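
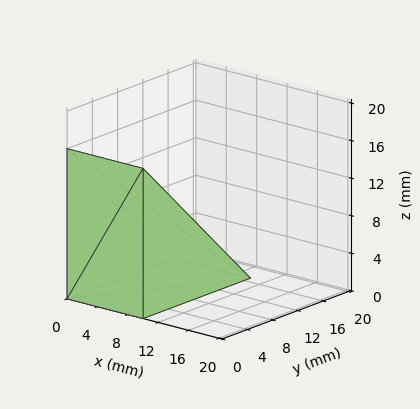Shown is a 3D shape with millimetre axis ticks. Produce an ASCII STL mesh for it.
Reading the render: the shape is a wedge (ramp): 10 × 17 mm base, rising to 16 mm along the y=0 edge and sloping linearly to z=0 at y=17 (dimensions read to the nearest mm from the axis ticks). For the STL, each face is triangulated and given an outward normal.

solid part
  facet normal 0.0000 0.0000 -1.0000
    outer loop
      vertex 10.0 17.0 0.0
      vertex 10.0 0.0 0.0
      vertex 0.0 0.0 0.0
    endloop
  endfacet
  facet normal 0.0000 0.0000 -1.0000
    outer loop
      vertex 0.0 17.0 0.0
      vertex 10.0 17.0 0.0
      vertex 0.0 0.0 0.0
    endloop
  endfacet
  facet normal 0.0000 -1.0000 0.0000
    outer loop
      vertex 0.0 0.0 0.0
      vertex 10.0 0.0 0.0
      vertex 10.0 0.0 16.0
    endloop
  endfacet
  facet normal 0.0000 -1.0000 0.0000
    outer loop
      vertex 0.0 0.0 0.0
      vertex 10.0 0.0 16.0
      vertex 0.0 0.0 16.0
    endloop
  endfacet
  facet normal 0.0000 0.6854 0.7282
    outer loop
      vertex 0.0 0.0 16.0
      vertex 10.0 0.0 16.0
      vertex 10.0 17.0 0.0
    endloop
  endfacet
  facet normal 0.0000 0.6854 0.7282
    outer loop
      vertex 0.0 0.0 16.0
      vertex 10.0 17.0 0.0
      vertex 0.0 17.0 0.0
    endloop
  endfacet
  facet normal -1.0000 0.0000 0.0000
    outer loop
      vertex 0.0 0.0 16.0
      vertex 0.0 17.0 0.0
      vertex 0.0 0.0 0.0
    endloop
  endfacet
  facet normal 1.0000 0.0000 0.0000
    outer loop
      vertex 10.0 0.0 0.0
      vertex 10.0 17.0 0.0
      vertex 10.0 0.0 16.0
    endloop
  endfacet
endsolid part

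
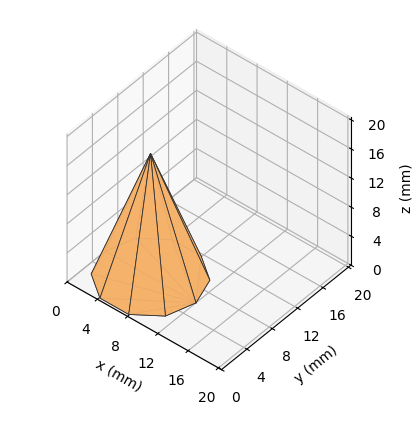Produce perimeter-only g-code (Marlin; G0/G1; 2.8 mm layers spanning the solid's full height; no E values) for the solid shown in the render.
Reading the render: the shape is a regular 10-sided pyramid, base circumscribed radius ≈ 6 mm, apex at z ≈ 17 mm (dimensions read to the nearest mm from the axis ticks). For the g-code, the solid's height is divided into equal slices at the stated Δz and each level perimeter traced with G1 moves after a G0 lift.

; perimeter-only toolpath
G21 ; units = mm
G90 ; absolute positioning
G28 ; home
; layer 1
G0 Z2.8
G0 X11.0 Y6.0
G1 X10.1 Y8.9
G1 X7.6 Y10.7
G1 X4.4 Y10.7
G1 X1.9 Y8.9
G1 X1.0 Y6.0
G1 X1.9 Y3.1
G1 X4.4 Y1.3
G1 X7.6 Y1.3
G1 X10.1 Y3.1
G1 X11.0 Y6.0
; layer 2
G0 Z5.7
G0 X10.0 Y6.0
G1 X9.3 Y8.3
G1 X7.3 Y9.8
G1 X4.7 Y9.8
G1 X2.7 Y8.3
G1 X2.0 Y6.0
G1 X2.7 Y3.7
G1 X4.7 Y2.2
G1 X7.3 Y2.2
G1 X9.3 Y3.7
G1 X10.0 Y6.0
; layer 3
G0 Z8.5
G0 X9.0 Y6.0
G1 X8.4 Y7.8
G1 X7.0 Y8.8
G1 X5.0 Y8.8
G1 X3.5 Y7.8
G1 X3.0 Y6.0
G1 X3.5 Y4.2
G1 X5.0 Y3.1
G1 X7.0 Y3.1
G1 X8.4 Y4.2
G1 X9.0 Y6.0
; layer 4
G0 Z11.3
G0 X8.0 Y6.0
G1 X7.6 Y7.2
G1 X6.6 Y7.9
G1 X5.4 Y7.9
G1 X4.4 Y7.2
G1 X4.0 Y6.0
G1 X4.4 Y4.8
G1 X5.4 Y4.1
G1 X6.6 Y4.1
G1 X7.6 Y4.8
G1 X8.0 Y6.0
; layer 5
G0 Z14.2
G0 X7.0 Y6.0
G1 X6.8 Y6.6
G1 X6.3 Y6.9
G1 X5.7 Y6.9
G1 X5.2 Y6.6
G1 X5.0 Y6.0
G1 X5.2 Y5.4
G1 X5.7 Y5.0
G1 X6.3 Y5.0
G1 X6.8 Y5.4
G1 X7.0 Y6.0
M2 ; end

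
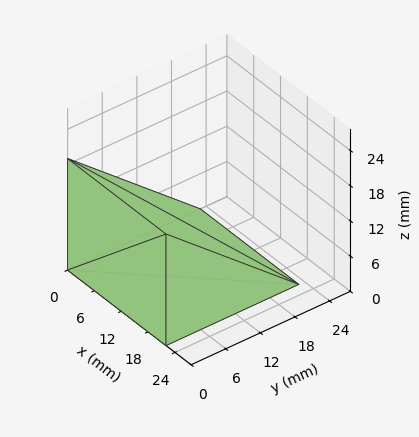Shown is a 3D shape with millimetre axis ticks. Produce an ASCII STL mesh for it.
Reading the render: the shape is a wedge (ramp): 22 × 23 mm base, rising to 19 mm along the y=0 edge and sloping linearly to z=0 at y=23 (dimensions read to the nearest mm from the axis ticks). For the STL, each face is triangulated and given an outward normal.

solid part
  facet normal 0.0000 0.0000 -1.0000
    outer loop
      vertex 22.000 23.000 0.000
      vertex 22.000 0.000 0.000
      vertex 0.000 0.000 0.000
    endloop
  endfacet
  facet normal 0.0000 0.0000 -1.0000
    outer loop
      vertex 0.000 23.000 0.000
      vertex 22.000 23.000 0.000
      vertex 0.000 0.000 0.000
    endloop
  endfacet
  facet normal 0.0000 -1.0000 0.0000
    outer loop
      vertex 0.000 0.000 0.000
      vertex 22.000 0.000 0.000
      vertex 22.000 0.000 19.000
    endloop
  endfacet
  facet normal 0.0000 -1.0000 0.0000
    outer loop
      vertex 0.000 0.000 0.000
      vertex 22.000 0.000 19.000
      vertex 0.000 0.000 19.000
    endloop
  endfacet
  facet normal 0.0000 0.6369 0.7710
    outer loop
      vertex 0.000 0.000 19.000
      vertex 22.000 0.000 19.000
      vertex 22.000 23.000 0.000
    endloop
  endfacet
  facet normal 0.0000 0.6369 0.7710
    outer loop
      vertex 0.000 0.000 19.000
      vertex 22.000 23.000 0.000
      vertex 0.000 23.000 0.000
    endloop
  endfacet
  facet normal -1.0000 0.0000 0.0000
    outer loop
      vertex 0.000 0.000 19.000
      vertex 0.000 23.000 0.000
      vertex 0.000 0.000 0.000
    endloop
  endfacet
  facet normal 1.0000 0.0000 0.0000
    outer loop
      vertex 22.000 0.000 0.000
      vertex 22.000 23.000 0.000
      vertex 22.000 0.000 19.000
    endloop
  endfacet
endsolid part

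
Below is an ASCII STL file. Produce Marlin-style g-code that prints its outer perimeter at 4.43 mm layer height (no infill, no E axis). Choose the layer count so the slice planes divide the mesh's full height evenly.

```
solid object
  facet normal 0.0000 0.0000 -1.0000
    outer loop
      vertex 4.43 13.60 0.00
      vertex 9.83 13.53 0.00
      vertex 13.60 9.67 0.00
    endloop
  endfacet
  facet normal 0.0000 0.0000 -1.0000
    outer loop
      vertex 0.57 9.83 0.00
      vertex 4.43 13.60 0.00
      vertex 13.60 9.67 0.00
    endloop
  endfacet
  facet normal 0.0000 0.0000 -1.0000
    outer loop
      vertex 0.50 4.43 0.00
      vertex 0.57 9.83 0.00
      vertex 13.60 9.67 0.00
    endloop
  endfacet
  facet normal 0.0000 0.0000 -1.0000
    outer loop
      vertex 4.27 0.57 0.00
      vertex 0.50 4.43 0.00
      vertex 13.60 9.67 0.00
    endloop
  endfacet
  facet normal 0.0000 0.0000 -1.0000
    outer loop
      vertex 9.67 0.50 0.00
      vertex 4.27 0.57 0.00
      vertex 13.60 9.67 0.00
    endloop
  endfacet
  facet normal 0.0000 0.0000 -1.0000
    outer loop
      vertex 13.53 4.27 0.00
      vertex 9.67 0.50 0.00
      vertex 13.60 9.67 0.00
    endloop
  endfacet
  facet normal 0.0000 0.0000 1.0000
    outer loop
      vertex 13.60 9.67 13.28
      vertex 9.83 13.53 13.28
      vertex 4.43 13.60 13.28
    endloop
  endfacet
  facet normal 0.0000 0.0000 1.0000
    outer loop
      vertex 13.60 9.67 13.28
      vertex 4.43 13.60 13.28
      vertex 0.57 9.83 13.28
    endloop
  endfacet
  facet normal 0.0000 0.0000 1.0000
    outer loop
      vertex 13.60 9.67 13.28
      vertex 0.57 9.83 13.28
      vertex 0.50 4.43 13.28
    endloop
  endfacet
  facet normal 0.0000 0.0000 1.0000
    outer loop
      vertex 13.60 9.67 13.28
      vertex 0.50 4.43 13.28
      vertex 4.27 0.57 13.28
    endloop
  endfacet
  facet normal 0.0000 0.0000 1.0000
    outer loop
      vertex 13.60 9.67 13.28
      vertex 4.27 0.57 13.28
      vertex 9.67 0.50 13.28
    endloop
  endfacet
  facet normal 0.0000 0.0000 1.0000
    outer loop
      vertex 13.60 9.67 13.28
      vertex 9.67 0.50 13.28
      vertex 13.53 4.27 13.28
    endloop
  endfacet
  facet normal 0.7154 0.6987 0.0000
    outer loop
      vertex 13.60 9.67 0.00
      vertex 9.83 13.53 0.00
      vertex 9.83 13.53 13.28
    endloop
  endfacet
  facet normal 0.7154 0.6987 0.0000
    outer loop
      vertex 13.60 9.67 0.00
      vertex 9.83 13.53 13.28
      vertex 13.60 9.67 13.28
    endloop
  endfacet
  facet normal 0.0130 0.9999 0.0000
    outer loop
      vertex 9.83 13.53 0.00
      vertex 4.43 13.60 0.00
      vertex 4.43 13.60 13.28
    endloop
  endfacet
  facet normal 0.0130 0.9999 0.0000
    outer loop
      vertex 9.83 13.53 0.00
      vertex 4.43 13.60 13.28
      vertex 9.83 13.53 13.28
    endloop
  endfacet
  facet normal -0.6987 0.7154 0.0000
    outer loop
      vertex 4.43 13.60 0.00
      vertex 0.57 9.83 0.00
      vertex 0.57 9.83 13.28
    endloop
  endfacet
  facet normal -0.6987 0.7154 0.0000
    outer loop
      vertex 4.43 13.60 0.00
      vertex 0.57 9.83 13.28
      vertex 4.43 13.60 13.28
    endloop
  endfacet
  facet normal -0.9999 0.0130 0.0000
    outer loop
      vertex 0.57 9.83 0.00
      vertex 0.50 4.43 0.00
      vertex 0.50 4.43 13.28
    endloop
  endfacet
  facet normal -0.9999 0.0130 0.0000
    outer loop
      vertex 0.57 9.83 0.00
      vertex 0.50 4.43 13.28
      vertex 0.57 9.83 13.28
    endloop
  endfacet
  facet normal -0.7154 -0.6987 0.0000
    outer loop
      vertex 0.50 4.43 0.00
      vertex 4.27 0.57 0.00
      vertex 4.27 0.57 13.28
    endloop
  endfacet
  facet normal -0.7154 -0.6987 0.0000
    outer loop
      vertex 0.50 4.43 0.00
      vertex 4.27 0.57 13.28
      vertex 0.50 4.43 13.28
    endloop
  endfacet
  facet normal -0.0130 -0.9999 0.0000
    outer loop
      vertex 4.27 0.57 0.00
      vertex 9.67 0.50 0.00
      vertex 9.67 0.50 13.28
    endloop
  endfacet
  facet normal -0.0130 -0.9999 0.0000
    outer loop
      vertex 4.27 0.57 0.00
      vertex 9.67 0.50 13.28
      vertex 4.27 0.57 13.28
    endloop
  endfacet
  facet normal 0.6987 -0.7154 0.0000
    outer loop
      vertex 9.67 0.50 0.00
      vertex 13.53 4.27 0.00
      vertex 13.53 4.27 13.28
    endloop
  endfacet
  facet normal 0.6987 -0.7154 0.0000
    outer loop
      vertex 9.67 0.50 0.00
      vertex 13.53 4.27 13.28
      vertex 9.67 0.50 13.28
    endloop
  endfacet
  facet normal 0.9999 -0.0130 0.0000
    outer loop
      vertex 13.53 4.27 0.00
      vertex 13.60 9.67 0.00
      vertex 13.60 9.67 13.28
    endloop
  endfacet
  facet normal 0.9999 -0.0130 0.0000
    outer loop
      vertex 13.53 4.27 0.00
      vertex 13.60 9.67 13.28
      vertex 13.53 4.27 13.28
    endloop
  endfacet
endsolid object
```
; perimeter-only toolpath
G21 ; units = mm
G90 ; absolute positioning
G28 ; home
; layer 1
G0 Z4.43
G0 X13.60 Y9.67
G1 X9.83 Y13.53
G1 X4.43 Y13.60
G1 X0.57 Y9.83
G1 X0.50 Y4.43
G1 X4.27 Y0.57
G1 X9.67 Y0.50
G1 X13.53 Y4.27
G1 X13.60 Y9.67
; layer 2
G0 Z8.85
G0 X13.60 Y9.67
G1 X9.83 Y13.53
G1 X4.43 Y13.60
G1 X0.57 Y9.83
G1 X0.50 Y4.43
G1 X4.27 Y0.57
G1 X9.67 Y0.50
G1 X13.53 Y4.27
G1 X13.60 Y9.67
; layer 3
G0 Z13.28
G0 X13.60 Y9.67
G1 X9.83 Y13.53
G1 X4.43 Y13.60
G1 X0.57 Y9.83
G1 X0.50 Y4.43
G1 X4.27 Y0.57
G1 X9.67 Y0.50
G1 X13.53 Y4.27
G1 X13.60 Y9.67
M2 ; end

The solid is a regular 8-sided prism (a cylinder approximated with 8 flat sides), circumscribed radius ≈ 7.05 mm, height ≈ 13.3 mm. Slicing at Δz = 4.43 mm — 3 equal slices spanning the solid's height, so layer i sits at z = i·h/3 — gives 3 non-empty perimeters. Each is a 8-segment closed polygon; G0 lifts to the layer z and rapids to the start vertex, then G1 traces the edges.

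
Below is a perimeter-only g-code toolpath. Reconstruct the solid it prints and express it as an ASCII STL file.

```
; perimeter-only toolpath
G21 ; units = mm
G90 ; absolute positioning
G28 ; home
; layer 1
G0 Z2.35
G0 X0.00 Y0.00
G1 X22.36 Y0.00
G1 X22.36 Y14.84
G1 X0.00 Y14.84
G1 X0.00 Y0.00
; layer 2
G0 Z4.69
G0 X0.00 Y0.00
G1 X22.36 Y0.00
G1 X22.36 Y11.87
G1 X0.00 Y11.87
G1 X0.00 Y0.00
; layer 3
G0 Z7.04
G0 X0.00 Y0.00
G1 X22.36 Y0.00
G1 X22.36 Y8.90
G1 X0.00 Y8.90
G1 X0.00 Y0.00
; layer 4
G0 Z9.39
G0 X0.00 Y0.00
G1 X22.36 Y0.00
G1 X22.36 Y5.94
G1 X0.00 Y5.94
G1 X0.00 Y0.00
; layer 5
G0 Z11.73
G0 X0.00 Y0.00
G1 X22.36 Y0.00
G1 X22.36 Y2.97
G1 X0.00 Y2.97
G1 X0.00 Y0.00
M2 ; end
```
solid part
  facet normal 0.0000 0.0000 -1.0000
    outer loop
      vertex 22.36 17.81 0.00
      vertex 22.36 0.00 0.00
      vertex 0.00 0.00 0.00
    endloop
  endfacet
  facet normal 0.0000 0.0000 -1.0000
    outer loop
      vertex 0.00 17.81 0.00
      vertex 22.36 17.81 0.00
      vertex 0.00 0.00 0.00
    endloop
  endfacet
  facet normal 0.0000 -1.0000 0.0000
    outer loop
      vertex 0.00 0.00 0.00
      vertex 22.36 0.00 0.00
      vertex 22.36 0.00 14.08
    endloop
  endfacet
  facet normal 0.0000 -1.0000 0.0000
    outer loop
      vertex 0.00 0.00 0.00
      vertex 22.36 0.00 14.08
      vertex 0.00 0.00 14.08
    endloop
  endfacet
  facet normal 0.0000 0.6202 0.7845
    outer loop
      vertex 0.00 0.00 14.08
      vertex 22.36 0.00 14.08
      vertex 22.36 17.81 0.00
    endloop
  endfacet
  facet normal 0.0000 0.6202 0.7845
    outer loop
      vertex 0.00 0.00 14.08
      vertex 22.36 17.81 0.00
      vertex 0.00 17.81 0.00
    endloop
  endfacet
  facet normal -1.0000 0.0000 0.0000
    outer loop
      vertex 0.00 0.00 14.08
      vertex 0.00 17.81 0.00
      vertex 0.00 0.00 0.00
    endloop
  endfacet
  facet normal 1.0000 0.0000 0.0000
    outer loop
      vertex 22.36 0.00 0.00
      vertex 22.36 17.81 0.00
      vertex 22.36 0.00 14.08
    endloop
  endfacet
endsolid part

The G0 Z moves step by Δz≈2.35 mm. The G1 loops shrink linearly with z, so the solid tapers from its base footprint up to z≈14.1. Closing with a flat bottom cap and the tapered top and triangulating gives 8 facets — a wedge (ramp): 22.4 × 17.8 mm base, rising to 14.1 mm along the y=0 edge and sloping linearly to z=0 at y=17.8.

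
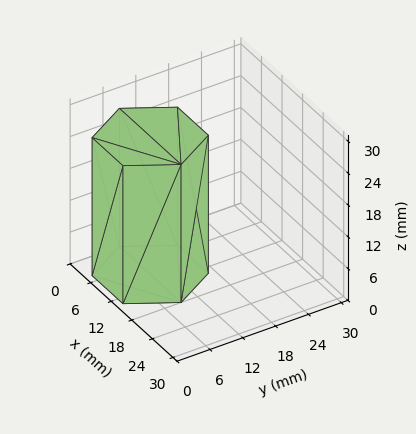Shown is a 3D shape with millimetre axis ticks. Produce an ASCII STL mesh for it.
Reading the render: the shape is a regular 6-sided prism (a cylinder approximated with 6 flat sides), circumscribed radius ≈ 9 mm, height ≈ 26 mm (dimensions read to the nearest mm from the axis ticks). For the STL, each face is triangulated and given an outward normal.

solid part
  facet normal 0.0000 0.0000 -1.0000
    outer loop
      vertex 4.500 16.794 0.000
      vertex 13.500 16.794 0.000
      vertex 18.000 9.000 0.000
    endloop
  endfacet
  facet normal 0.0000 0.0000 -1.0000
    outer loop
      vertex 0.000 9.000 0.000
      vertex 4.500 16.794 0.000
      vertex 18.000 9.000 0.000
    endloop
  endfacet
  facet normal 0.0000 0.0000 -1.0000
    outer loop
      vertex 4.500 1.206 0.000
      vertex 0.000 9.000 0.000
      vertex 18.000 9.000 0.000
    endloop
  endfacet
  facet normal 0.0000 0.0000 -1.0000
    outer loop
      vertex 13.500 1.206 0.000
      vertex 4.500 1.206 0.000
      vertex 18.000 9.000 0.000
    endloop
  endfacet
  facet normal 0.0000 0.0000 1.0000
    outer loop
      vertex 18.000 9.000 26.000
      vertex 13.500 16.794 26.000
      vertex 4.500 16.794 26.000
    endloop
  endfacet
  facet normal 0.0000 0.0000 1.0000
    outer loop
      vertex 18.000 9.000 26.000
      vertex 4.500 16.794 26.000
      vertex 0.000 9.000 26.000
    endloop
  endfacet
  facet normal 0.0000 0.0000 1.0000
    outer loop
      vertex 18.000 9.000 26.000
      vertex 0.000 9.000 26.000
      vertex 4.500 1.206 26.000
    endloop
  endfacet
  facet normal 0.0000 0.0000 1.0000
    outer loop
      vertex 18.000 9.000 26.000
      vertex 4.500 1.206 26.000
      vertex 13.500 1.206 26.000
    endloop
  endfacet
  facet normal 0.8660 0.5000 0.0000
    outer loop
      vertex 18.000 9.000 0.000
      vertex 13.500 16.794 0.000
      vertex 13.500 16.794 26.000
    endloop
  endfacet
  facet normal 0.8660 0.5000 0.0000
    outer loop
      vertex 18.000 9.000 0.000
      vertex 13.500 16.794 26.000
      vertex 18.000 9.000 26.000
    endloop
  endfacet
  facet normal 0.0000 1.0000 0.0000
    outer loop
      vertex 13.500 16.794 0.000
      vertex 4.500 16.794 0.000
      vertex 4.500 16.794 26.000
    endloop
  endfacet
  facet normal 0.0000 1.0000 0.0000
    outer loop
      vertex 13.500 16.794 0.000
      vertex 4.500 16.794 26.000
      vertex 13.500 16.794 26.000
    endloop
  endfacet
  facet normal -0.8660 0.5000 0.0000
    outer loop
      vertex 4.500 16.794 0.000
      vertex 0.000 9.000 0.000
      vertex 0.000 9.000 26.000
    endloop
  endfacet
  facet normal -0.8660 0.5000 0.0000
    outer loop
      vertex 4.500 16.794 0.000
      vertex 0.000 9.000 26.000
      vertex 4.500 16.794 26.000
    endloop
  endfacet
  facet normal -0.8660 -0.5000 0.0000
    outer loop
      vertex 0.000 9.000 0.000
      vertex 4.500 1.206 0.000
      vertex 4.500 1.206 26.000
    endloop
  endfacet
  facet normal -0.8660 -0.5000 0.0000
    outer loop
      vertex 0.000 9.000 0.000
      vertex 4.500 1.206 26.000
      vertex 0.000 9.000 26.000
    endloop
  endfacet
  facet normal 0.0000 -1.0000 0.0000
    outer loop
      vertex 4.500 1.206 0.000
      vertex 13.500 1.206 0.000
      vertex 13.500 1.206 26.000
    endloop
  endfacet
  facet normal 0.0000 -1.0000 0.0000
    outer loop
      vertex 4.500 1.206 0.000
      vertex 13.500 1.206 26.000
      vertex 4.500 1.206 26.000
    endloop
  endfacet
  facet normal 0.8660 -0.5000 0.0000
    outer loop
      vertex 13.500 1.206 0.000
      vertex 18.000 9.000 0.000
      vertex 18.000 9.000 26.000
    endloop
  endfacet
  facet normal 0.8660 -0.5000 0.0000
    outer loop
      vertex 13.500 1.206 0.000
      vertex 18.000 9.000 26.000
      vertex 13.500 1.206 26.000
    endloop
  endfacet
endsolid part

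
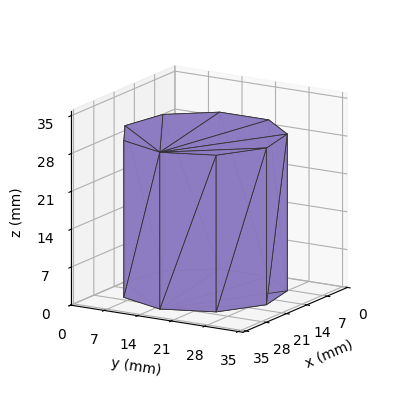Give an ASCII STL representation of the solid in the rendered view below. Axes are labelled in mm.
Reading the render: the shape is a regular 9-sided prism (a cylinder approximated with 9 flat sides), circumscribed radius ≈ 15 mm, height ≈ 29 mm (dimensions read to the nearest mm from the axis ticks). For the STL, each face is triangulated and given an outward normal.

solid part
  facet normal 0.0000 0.0000 -1.0000
    outer loop
      vertex 17.60 29.77 0.00
      vertex 26.49 24.64 0.00
      vertex 30.00 15.00 0.00
    endloop
  endfacet
  facet normal 0.0000 0.0000 -1.0000
    outer loop
      vertex 7.50 27.99 0.00
      vertex 17.60 29.77 0.00
      vertex 30.00 15.00 0.00
    endloop
  endfacet
  facet normal 0.0000 0.0000 -1.0000
    outer loop
      vertex 0.90 20.13 0.00
      vertex 7.50 27.99 0.00
      vertex 30.00 15.00 0.00
    endloop
  endfacet
  facet normal 0.0000 0.0000 -1.0000
    outer loop
      vertex 0.90 9.87 0.00
      vertex 0.90 20.13 0.00
      vertex 30.00 15.00 0.00
    endloop
  endfacet
  facet normal 0.0000 0.0000 -1.0000
    outer loop
      vertex 7.50 2.01 0.00
      vertex 0.90 9.87 0.00
      vertex 30.00 15.00 0.00
    endloop
  endfacet
  facet normal 0.0000 0.0000 -1.0000
    outer loop
      vertex 17.60 0.23 0.00
      vertex 7.50 2.01 0.00
      vertex 30.00 15.00 0.00
    endloop
  endfacet
  facet normal 0.0000 0.0000 -1.0000
    outer loop
      vertex 26.49 5.36 0.00
      vertex 17.60 0.23 0.00
      vertex 30.00 15.00 0.00
    endloop
  endfacet
  facet normal 0.0000 0.0000 1.0000
    outer loop
      vertex 30.00 15.00 29.00
      vertex 26.49 24.64 29.00
      vertex 17.60 29.77 29.00
    endloop
  endfacet
  facet normal 0.0000 0.0000 1.0000
    outer loop
      vertex 30.00 15.00 29.00
      vertex 17.60 29.77 29.00
      vertex 7.50 27.99 29.00
    endloop
  endfacet
  facet normal 0.0000 0.0000 1.0000
    outer loop
      vertex 30.00 15.00 29.00
      vertex 7.50 27.99 29.00
      vertex 0.90 20.13 29.00
    endloop
  endfacet
  facet normal 0.0000 0.0000 1.0000
    outer loop
      vertex 30.00 15.00 29.00
      vertex 0.90 20.13 29.00
      vertex 0.90 9.87 29.00
    endloop
  endfacet
  facet normal 0.0000 0.0000 1.0000
    outer loop
      vertex 30.00 15.00 29.00
      vertex 0.90 9.87 29.00
      vertex 7.50 2.01 29.00
    endloop
  endfacet
  facet normal 0.0000 0.0000 1.0000
    outer loop
      vertex 30.00 15.00 29.00
      vertex 7.50 2.01 29.00
      vertex 17.60 0.23 29.00
    endloop
  endfacet
  facet normal 0.0000 0.0000 1.0000
    outer loop
      vertex 30.00 15.00 29.00
      vertex 17.60 0.23 29.00
      vertex 26.49 5.36 29.00
    endloop
  endfacet
  facet normal 0.9397 0.3421 0.0000
    outer loop
      vertex 30.00 15.00 0.00
      vertex 26.49 24.64 0.00
      vertex 26.49 24.64 29.00
    endloop
  endfacet
  facet normal 0.9397 0.3421 0.0000
    outer loop
      vertex 30.00 15.00 0.00
      vertex 26.49 24.64 29.00
      vertex 30.00 15.00 29.00
    endloop
  endfacet
  facet normal 0.4998 0.8661 0.0000
    outer loop
      vertex 26.49 24.64 0.00
      vertex 17.60 29.77 0.00
      vertex 17.60 29.77 29.00
    endloop
  endfacet
  facet normal 0.4998 0.8661 0.0000
    outer loop
      vertex 26.49 24.64 0.00
      vertex 17.60 29.77 29.00
      vertex 26.49 24.64 29.00
    endloop
  endfacet
  facet normal -0.1736 0.9848 0.0000
    outer loop
      vertex 17.60 29.77 0.00
      vertex 7.50 27.99 0.00
      vertex 7.50 27.99 29.00
    endloop
  endfacet
  facet normal -0.1736 0.9848 0.0000
    outer loop
      vertex 17.60 29.77 0.00
      vertex 7.50 27.99 29.00
      vertex 17.60 29.77 29.00
    endloop
  endfacet
  facet normal -0.7658 0.6431 0.0000
    outer loop
      vertex 7.50 27.99 0.00
      vertex 0.90 20.13 0.00
      vertex 0.90 20.13 29.00
    endloop
  endfacet
  facet normal -0.7658 0.6431 0.0000
    outer loop
      vertex 7.50 27.99 0.00
      vertex 0.90 20.13 29.00
      vertex 7.50 27.99 29.00
    endloop
  endfacet
  facet normal -1.0000 0.0000 0.0000
    outer loop
      vertex 0.90 20.13 0.00
      vertex 0.90 9.87 0.00
      vertex 0.90 9.87 29.00
    endloop
  endfacet
  facet normal -1.0000 0.0000 0.0000
    outer loop
      vertex 0.90 20.13 0.00
      vertex 0.90 9.87 29.00
      vertex 0.90 20.13 29.00
    endloop
  endfacet
  facet normal -0.7658 -0.6431 0.0000
    outer loop
      vertex 0.90 9.87 0.00
      vertex 7.50 2.01 0.00
      vertex 7.50 2.01 29.00
    endloop
  endfacet
  facet normal -0.7658 -0.6431 0.0000
    outer loop
      vertex 0.90 9.87 0.00
      vertex 7.50 2.01 29.00
      vertex 0.90 9.87 29.00
    endloop
  endfacet
  facet normal -0.1736 -0.9848 0.0000
    outer loop
      vertex 7.50 2.01 0.00
      vertex 17.60 0.23 0.00
      vertex 17.60 0.23 29.00
    endloop
  endfacet
  facet normal -0.1736 -0.9848 0.0000
    outer loop
      vertex 7.50 2.01 0.00
      vertex 17.60 0.23 29.00
      vertex 7.50 2.01 29.00
    endloop
  endfacet
  facet normal 0.4998 -0.8661 0.0000
    outer loop
      vertex 17.60 0.23 0.00
      vertex 26.49 5.36 0.00
      vertex 26.49 5.36 29.00
    endloop
  endfacet
  facet normal 0.4998 -0.8661 0.0000
    outer loop
      vertex 17.60 0.23 0.00
      vertex 26.49 5.36 29.00
      vertex 17.60 0.23 29.00
    endloop
  endfacet
  facet normal 0.9397 -0.3421 0.0000
    outer loop
      vertex 26.49 5.36 0.00
      vertex 30.00 15.00 0.00
      vertex 30.00 15.00 29.00
    endloop
  endfacet
  facet normal 0.9397 -0.3421 0.0000
    outer loop
      vertex 26.49 5.36 0.00
      vertex 30.00 15.00 29.00
      vertex 26.49 5.36 29.00
    endloop
  endfacet
endsolid part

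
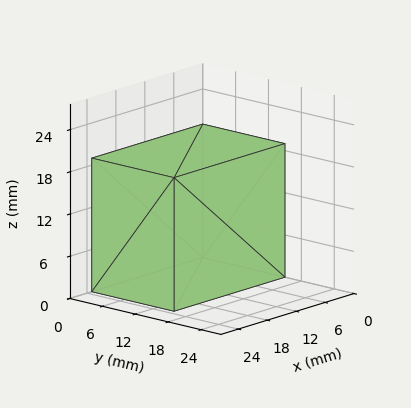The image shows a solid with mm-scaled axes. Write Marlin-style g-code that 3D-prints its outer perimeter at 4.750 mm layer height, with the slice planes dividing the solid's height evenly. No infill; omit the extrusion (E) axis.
Reading the render: the shape is a rectangular box, roughly 23 × 15 mm footprint and 19 mm tall (dimensions read to the nearest mm from the axis ticks). For the g-code, the solid's height is divided into equal slices at the stated Δz and each level perimeter traced with G1 moves after a G0 lift.

; perimeter-only toolpath
G21 ; units = mm
G90 ; absolute positioning
G28 ; home
; layer 1
G0 Z4.750
G0 X0.000 Y0.000
G1 X23.000 Y0.000
G1 X23.000 Y15.000
G1 X0.000 Y15.000
G1 X0.000 Y0.000
; layer 2
G0 Z9.500
G0 X0.000 Y0.000
G1 X23.000 Y0.000
G1 X23.000 Y15.000
G1 X0.000 Y15.000
G1 X0.000 Y0.000
; layer 3
G0 Z14.250
G0 X0.000 Y0.000
G1 X23.000 Y0.000
G1 X23.000 Y15.000
G1 X0.000 Y15.000
G1 X0.000 Y0.000
; layer 4
G0 Z19.000
G0 X0.000 Y0.000
G1 X23.000 Y0.000
G1 X23.000 Y15.000
G1 X0.000 Y15.000
G1 X0.000 Y0.000
M2 ; end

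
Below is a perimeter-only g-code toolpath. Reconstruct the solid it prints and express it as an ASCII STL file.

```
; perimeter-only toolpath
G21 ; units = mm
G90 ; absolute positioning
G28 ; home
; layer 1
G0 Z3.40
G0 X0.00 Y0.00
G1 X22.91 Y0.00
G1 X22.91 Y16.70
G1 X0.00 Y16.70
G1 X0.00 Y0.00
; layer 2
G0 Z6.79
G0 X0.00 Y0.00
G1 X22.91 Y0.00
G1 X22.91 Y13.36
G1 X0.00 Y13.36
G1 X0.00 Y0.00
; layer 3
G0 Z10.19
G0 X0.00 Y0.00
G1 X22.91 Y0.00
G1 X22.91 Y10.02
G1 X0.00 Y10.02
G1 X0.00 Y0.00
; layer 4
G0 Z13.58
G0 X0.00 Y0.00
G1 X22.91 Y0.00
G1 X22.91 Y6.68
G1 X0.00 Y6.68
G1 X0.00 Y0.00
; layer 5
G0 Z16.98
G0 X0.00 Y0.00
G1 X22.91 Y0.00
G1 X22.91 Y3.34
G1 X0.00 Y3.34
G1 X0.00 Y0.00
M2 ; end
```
solid part
  facet normal 0.0000 0.0000 -1.0000
    outer loop
      vertex 22.91 20.04 0.00
      vertex 22.91 0.00 0.00
      vertex 0.00 0.00 0.00
    endloop
  endfacet
  facet normal 0.0000 0.0000 -1.0000
    outer loop
      vertex 0.00 20.04 0.00
      vertex 22.91 20.04 0.00
      vertex 0.00 0.00 0.00
    endloop
  endfacet
  facet normal 0.0000 -1.0000 0.0000
    outer loop
      vertex 0.00 0.00 0.00
      vertex 22.91 0.00 0.00
      vertex 22.91 0.00 20.37
    endloop
  endfacet
  facet normal 0.0000 -1.0000 0.0000
    outer loop
      vertex 0.00 0.00 0.00
      vertex 22.91 0.00 20.37
      vertex 0.00 0.00 20.37
    endloop
  endfacet
  facet normal 0.0000 0.7129 0.7013
    outer loop
      vertex 0.00 0.00 20.37
      vertex 22.91 0.00 20.37
      vertex 22.91 20.04 0.00
    endloop
  endfacet
  facet normal 0.0000 0.7129 0.7013
    outer loop
      vertex 0.00 0.00 20.37
      vertex 22.91 20.04 0.00
      vertex 0.00 20.04 0.00
    endloop
  endfacet
  facet normal -1.0000 0.0000 0.0000
    outer loop
      vertex 0.00 0.00 20.37
      vertex 0.00 20.04 0.00
      vertex 0.00 0.00 0.00
    endloop
  endfacet
  facet normal 1.0000 0.0000 0.0000
    outer loop
      vertex 22.91 0.00 0.00
      vertex 22.91 20.04 0.00
      vertex 22.91 0.00 20.37
    endloop
  endfacet
endsolid part

The G0 Z moves step by Δz≈3.40 mm. The G1 loops shrink linearly with z, so the solid tapers from its base footprint up to z≈20.4. Closing with a flat bottom cap and the tapered top and triangulating gives 8 facets — a wedge (ramp): 22.9 × 20 mm base, rising to 20.4 mm along the y=0 edge and sloping linearly to z=0 at y=20.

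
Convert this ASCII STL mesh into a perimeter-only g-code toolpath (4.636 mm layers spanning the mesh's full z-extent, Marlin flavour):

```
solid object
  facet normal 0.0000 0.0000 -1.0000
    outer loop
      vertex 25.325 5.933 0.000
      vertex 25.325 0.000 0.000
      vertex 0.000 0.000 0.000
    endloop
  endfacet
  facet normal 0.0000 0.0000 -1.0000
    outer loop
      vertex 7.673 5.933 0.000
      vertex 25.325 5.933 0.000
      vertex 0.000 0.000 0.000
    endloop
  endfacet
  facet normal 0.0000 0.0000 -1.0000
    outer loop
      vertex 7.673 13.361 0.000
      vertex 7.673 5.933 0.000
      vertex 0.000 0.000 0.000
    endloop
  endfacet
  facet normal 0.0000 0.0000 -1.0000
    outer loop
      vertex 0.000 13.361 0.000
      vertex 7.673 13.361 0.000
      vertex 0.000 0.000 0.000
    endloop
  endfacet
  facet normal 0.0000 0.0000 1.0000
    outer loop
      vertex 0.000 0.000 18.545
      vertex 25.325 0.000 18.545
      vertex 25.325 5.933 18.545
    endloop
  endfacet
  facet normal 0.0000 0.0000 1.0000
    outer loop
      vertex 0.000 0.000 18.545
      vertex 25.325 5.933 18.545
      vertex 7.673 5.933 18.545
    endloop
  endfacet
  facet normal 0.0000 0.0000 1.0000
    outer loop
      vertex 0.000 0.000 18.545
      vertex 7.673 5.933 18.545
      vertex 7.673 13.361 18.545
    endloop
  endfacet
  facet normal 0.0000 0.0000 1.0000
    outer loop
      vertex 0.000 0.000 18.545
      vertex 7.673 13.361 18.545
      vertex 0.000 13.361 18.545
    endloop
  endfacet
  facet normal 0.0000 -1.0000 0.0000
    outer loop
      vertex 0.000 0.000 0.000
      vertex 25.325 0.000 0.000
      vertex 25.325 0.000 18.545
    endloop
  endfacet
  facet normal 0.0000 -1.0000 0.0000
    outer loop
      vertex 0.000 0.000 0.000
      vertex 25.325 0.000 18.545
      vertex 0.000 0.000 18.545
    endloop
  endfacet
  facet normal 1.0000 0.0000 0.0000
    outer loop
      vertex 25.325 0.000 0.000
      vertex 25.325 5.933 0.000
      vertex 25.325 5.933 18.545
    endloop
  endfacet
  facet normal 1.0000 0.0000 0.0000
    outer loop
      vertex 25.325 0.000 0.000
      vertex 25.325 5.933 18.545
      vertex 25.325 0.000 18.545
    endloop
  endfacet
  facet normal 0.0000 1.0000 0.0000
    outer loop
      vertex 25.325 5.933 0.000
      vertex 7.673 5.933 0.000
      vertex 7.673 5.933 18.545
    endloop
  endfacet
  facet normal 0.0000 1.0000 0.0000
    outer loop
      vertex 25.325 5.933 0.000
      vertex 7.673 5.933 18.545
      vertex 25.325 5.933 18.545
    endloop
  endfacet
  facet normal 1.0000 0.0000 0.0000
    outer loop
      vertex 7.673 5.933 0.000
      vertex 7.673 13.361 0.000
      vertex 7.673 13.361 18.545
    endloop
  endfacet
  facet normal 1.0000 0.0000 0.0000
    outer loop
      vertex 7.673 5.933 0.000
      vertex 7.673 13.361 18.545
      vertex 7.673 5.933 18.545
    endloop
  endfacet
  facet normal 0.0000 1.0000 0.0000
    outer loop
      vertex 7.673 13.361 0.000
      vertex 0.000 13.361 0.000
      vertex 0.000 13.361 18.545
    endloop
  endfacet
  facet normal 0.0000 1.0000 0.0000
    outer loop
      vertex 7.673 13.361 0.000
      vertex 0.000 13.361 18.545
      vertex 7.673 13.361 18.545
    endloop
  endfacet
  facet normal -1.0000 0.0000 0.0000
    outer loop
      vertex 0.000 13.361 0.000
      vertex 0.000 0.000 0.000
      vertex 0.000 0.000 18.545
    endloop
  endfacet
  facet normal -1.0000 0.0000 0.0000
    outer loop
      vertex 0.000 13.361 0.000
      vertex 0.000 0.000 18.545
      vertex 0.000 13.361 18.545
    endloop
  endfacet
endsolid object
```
; perimeter-only toolpath
G21 ; units = mm
G90 ; absolute positioning
G28 ; home
; layer 1
G0 Z4.636
G0 X0.000 Y0.000
G1 X25.325 Y0.000
G1 X25.325 Y5.933
G1 X7.673 Y5.933
G1 X7.673 Y13.361
G1 X0.000 Y13.361
G1 X0.000 Y0.000
; layer 2
G0 Z9.273
G0 X0.000 Y0.000
G1 X25.325 Y0.000
G1 X25.325 Y5.933
G1 X7.673 Y5.933
G1 X7.673 Y13.361
G1 X0.000 Y13.361
G1 X0.000 Y0.000
; layer 3
G0 Z13.909
G0 X0.000 Y0.000
G1 X25.325 Y0.000
G1 X25.325 Y5.933
G1 X7.673 Y5.933
G1 X7.673 Y13.361
G1 X0.000 Y13.361
G1 X0.000 Y0.000
; layer 4
G0 Z18.545
G0 X0.000 Y0.000
G1 X25.325 Y0.000
G1 X25.325 Y5.933
G1 X7.673 Y5.933
G1 X7.673 Y13.361
G1 X0.000 Y13.361
G1 X0.000 Y0.000
M2 ; end

The solid is an L-shaped prism: outer 25.3 × 13.4 mm, arm thicknesses ≈ 5.93 mm (horizontal) and 7.67 mm (vertical), extruded 18.5 mm in z. Slicing at Δz = 4.636 mm — 4 equal slices spanning the solid's height, so layer i sits at z = i·h/4 — gives 4 non-empty perimeters. Each is a 6-segment closed polygon; G0 lifts to the layer z and rapids to the start vertex, then G1 traces the edges.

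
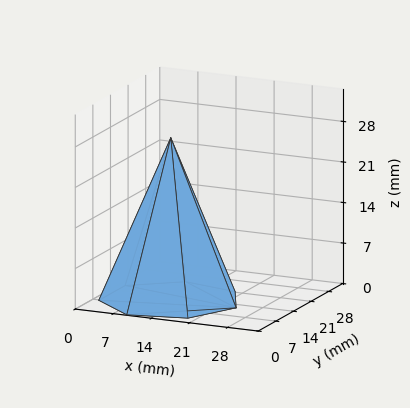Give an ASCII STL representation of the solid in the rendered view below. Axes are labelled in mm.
Reading the render: the shape is a regular 7-sided pyramid, base circumscribed radius ≈ 12 mm, apex at z ≈ 28 mm (dimensions read to the nearest mm from the axis ticks). For the STL, each face is triangulated and given an outward normal.

solid part
  facet normal 0.0000 0.0000 -1.0000
    outer loop
      vertex 9.33 23.70 0.00
      vertex 19.48 21.38 0.00
      vertex 24.00 12.00 0.00
    endloop
  endfacet
  facet normal 0.0000 0.0000 -1.0000
    outer loop
      vertex 1.19 17.21 0.00
      vertex 9.33 23.70 0.00
      vertex 24.00 12.00 0.00
    endloop
  endfacet
  facet normal 0.0000 0.0000 -1.0000
    outer loop
      vertex 1.19 6.79 0.00
      vertex 1.19 17.21 0.00
      vertex 24.00 12.00 0.00
    endloop
  endfacet
  facet normal 0.0000 0.0000 -1.0000
    outer loop
      vertex 9.33 0.30 0.00
      vertex 1.19 6.79 0.00
      vertex 24.00 12.00 0.00
    endloop
  endfacet
  facet normal 0.0000 0.0000 -1.0000
    outer loop
      vertex 19.48 2.62 0.00
      vertex 9.33 0.30 0.00
      vertex 24.00 12.00 0.00
    endloop
  endfacet
  facet normal 0.8404 0.4050 0.3602
    outer loop
      vertex 24.00 12.00 0.00
      vertex 19.48 21.38 0.00
      vertex 12.00 12.00 28.00
    endloop
  endfacet
  facet normal 0.2079 0.9094 0.3602
    outer loop
      vertex 19.48 21.38 0.00
      vertex 9.33 23.70 0.00
      vertex 12.00 12.00 28.00
    endloop
  endfacet
  facet normal -0.5815 0.7294 0.3602
    outer loop
      vertex 9.33 23.70 0.00
      vertex 1.19 17.21 0.00
      vertex 12.00 12.00 28.00
    endloop
  endfacet
  facet normal -0.9329 0.0000 0.3602
    outer loop
      vertex 1.19 17.21 0.00
      vertex 1.19 6.79 0.00
      vertex 12.00 12.00 28.00
    endloop
  endfacet
  facet normal -0.5815 -0.7294 0.3602
    outer loop
      vertex 1.19 6.79 0.00
      vertex 9.33 0.30 0.00
      vertex 12.00 12.00 28.00
    endloop
  endfacet
  facet normal 0.2079 -0.9094 0.3602
    outer loop
      vertex 9.33 0.30 0.00
      vertex 19.48 2.62 0.00
      vertex 12.00 12.00 28.00
    endloop
  endfacet
  facet normal 0.8404 -0.4050 0.3602
    outer loop
      vertex 19.48 2.62 0.00
      vertex 24.00 12.00 0.00
      vertex 12.00 12.00 28.00
    endloop
  endfacet
endsolid part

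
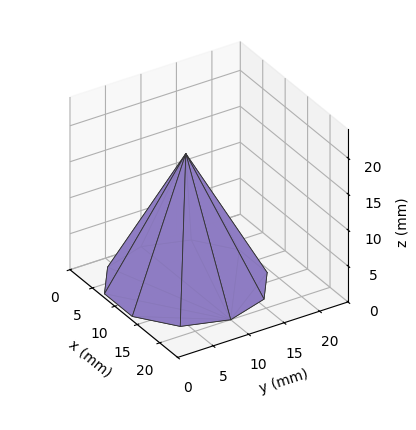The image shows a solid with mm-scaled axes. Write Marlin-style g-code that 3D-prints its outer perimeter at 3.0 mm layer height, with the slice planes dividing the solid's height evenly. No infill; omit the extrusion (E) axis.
Reading the render: the shape is a regular 10-sided pyramid, base circumscribed radius ≈ 10 mm, apex at z ≈ 18 mm (dimensions read to the nearest mm from the axis ticks). For the g-code, the solid's height is divided into equal slices at the stated Δz and each level perimeter traced with G1 moves after a G0 lift.

; perimeter-only toolpath
G21 ; units = mm
G90 ; absolute positioning
G28 ; home
; layer 1
G0 Z3.0
G0 X18.3 Y10.0
G1 X16.8 Y14.9
G1 X12.6 Y17.9
G1 X7.4 Y17.9
G1 X3.2 Y14.9
G1 X1.7 Y10.0
G1 X3.2 Y5.1
G1 X7.4 Y2.1
G1 X12.6 Y2.1
G1 X16.8 Y5.1
G1 X18.3 Y10.0
; layer 2
G0 Z6.0
G0 X16.7 Y10.0
G1 X15.4 Y13.9
G1 X12.1 Y16.3
G1 X7.9 Y16.3
G1 X4.6 Y13.9
G1 X3.3 Y10.0
G1 X4.6 Y6.1
G1 X7.9 Y3.7
G1 X12.1 Y3.7
G1 X15.4 Y6.1
G1 X16.7 Y10.0
; layer 3
G0 Z9.0
G0 X15.0 Y10.0
G1 X14.1 Y12.9
G1 X11.6 Y14.8
G1 X8.4 Y14.8
G1 X6.0 Y12.9
G1 X5.0 Y10.0
G1 X6.0 Y7.0
G1 X8.4 Y5.2
G1 X11.6 Y5.2
G1 X14.1 Y7.0
G1 X15.0 Y10.0
; layer 4
G0 Z12.0
G0 X13.3 Y10.0
G1 X12.7 Y12.0
G1 X11.0 Y13.2
G1 X9.0 Y13.2
G1 X7.3 Y12.0
G1 X6.7 Y10.0
G1 X7.3 Y8.0
G1 X9.0 Y6.8
G1 X11.0 Y6.8
G1 X12.7 Y8.0
G1 X13.3 Y10.0
; layer 5
G0 Z15.0
G0 X11.7 Y10.0
G1 X11.3 Y11.0
G1 X10.5 Y11.6
G1 X9.5 Y11.6
G1 X8.7 Y11.0
G1 X8.3 Y10.0
G1 X8.7 Y9.0
G1 X9.5 Y8.4
G1 X10.5 Y8.4
G1 X11.3 Y9.0
G1 X11.7 Y10.0
M2 ; end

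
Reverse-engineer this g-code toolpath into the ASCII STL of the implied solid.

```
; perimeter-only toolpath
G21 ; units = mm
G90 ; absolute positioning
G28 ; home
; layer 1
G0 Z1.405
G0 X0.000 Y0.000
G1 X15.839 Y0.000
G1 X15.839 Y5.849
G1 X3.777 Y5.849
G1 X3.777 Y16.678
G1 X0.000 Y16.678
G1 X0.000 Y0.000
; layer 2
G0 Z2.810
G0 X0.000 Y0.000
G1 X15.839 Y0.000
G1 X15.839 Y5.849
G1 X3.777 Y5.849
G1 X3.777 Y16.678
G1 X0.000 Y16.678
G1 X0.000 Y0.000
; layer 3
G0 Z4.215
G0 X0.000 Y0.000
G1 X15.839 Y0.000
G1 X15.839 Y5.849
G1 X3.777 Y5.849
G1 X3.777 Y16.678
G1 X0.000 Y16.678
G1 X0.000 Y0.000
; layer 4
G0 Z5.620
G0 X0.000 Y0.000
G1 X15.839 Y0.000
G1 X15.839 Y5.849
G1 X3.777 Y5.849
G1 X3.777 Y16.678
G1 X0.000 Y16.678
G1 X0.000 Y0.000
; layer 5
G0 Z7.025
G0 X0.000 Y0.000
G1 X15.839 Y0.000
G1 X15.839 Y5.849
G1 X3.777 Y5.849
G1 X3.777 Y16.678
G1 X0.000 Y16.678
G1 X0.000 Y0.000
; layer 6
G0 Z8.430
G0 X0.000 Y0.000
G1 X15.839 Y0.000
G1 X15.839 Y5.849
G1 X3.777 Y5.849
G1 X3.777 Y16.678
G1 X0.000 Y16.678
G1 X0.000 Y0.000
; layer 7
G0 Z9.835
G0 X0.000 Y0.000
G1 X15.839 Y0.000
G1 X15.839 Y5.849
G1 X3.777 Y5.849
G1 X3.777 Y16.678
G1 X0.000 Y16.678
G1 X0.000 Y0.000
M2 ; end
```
solid part
  facet normal 0.0000 0.0000 -1.0000
    outer loop
      vertex 15.839 5.849 0.000
      vertex 15.839 0.000 0.000
      vertex 0.000 0.000 0.000
    endloop
  endfacet
  facet normal 0.0000 0.0000 -1.0000
    outer loop
      vertex 3.777 5.849 0.000
      vertex 15.839 5.849 0.000
      vertex 0.000 0.000 0.000
    endloop
  endfacet
  facet normal 0.0000 0.0000 -1.0000
    outer loop
      vertex 3.777 16.678 0.000
      vertex 3.777 5.849 0.000
      vertex 0.000 0.000 0.000
    endloop
  endfacet
  facet normal 0.0000 0.0000 -1.0000
    outer loop
      vertex 0.000 16.678 0.000
      vertex 3.777 16.678 0.000
      vertex 0.000 0.000 0.000
    endloop
  endfacet
  facet normal 0.0000 0.0000 1.0000
    outer loop
      vertex 0.000 0.000 9.835
      vertex 15.839 0.000 9.835
      vertex 15.839 5.849 9.835
    endloop
  endfacet
  facet normal 0.0000 0.0000 1.0000
    outer loop
      vertex 0.000 0.000 9.835
      vertex 15.839 5.849 9.835
      vertex 3.777 5.849 9.835
    endloop
  endfacet
  facet normal 0.0000 0.0000 1.0000
    outer loop
      vertex 0.000 0.000 9.835
      vertex 3.777 5.849 9.835
      vertex 3.777 16.678 9.835
    endloop
  endfacet
  facet normal 0.0000 0.0000 1.0000
    outer loop
      vertex 0.000 0.000 9.835
      vertex 3.777 16.678 9.835
      vertex 0.000 16.678 9.835
    endloop
  endfacet
  facet normal 0.0000 -1.0000 0.0000
    outer loop
      vertex 0.000 0.000 0.000
      vertex 15.839 0.000 0.000
      vertex 15.839 0.000 9.835
    endloop
  endfacet
  facet normal 0.0000 -1.0000 0.0000
    outer loop
      vertex 0.000 0.000 0.000
      vertex 15.839 0.000 9.835
      vertex 0.000 0.000 9.835
    endloop
  endfacet
  facet normal 1.0000 0.0000 0.0000
    outer loop
      vertex 15.839 0.000 0.000
      vertex 15.839 5.849 0.000
      vertex 15.839 5.849 9.835
    endloop
  endfacet
  facet normal 1.0000 0.0000 0.0000
    outer loop
      vertex 15.839 0.000 0.000
      vertex 15.839 5.849 9.835
      vertex 15.839 0.000 9.835
    endloop
  endfacet
  facet normal 0.0000 1.0000 0.0000
    outer loop
      vertex 15.839 5.849 0.000
      vertex 3.777 5.849 0.000
      vertex 3.777 5.849 9.835
    endloop
  endfacet
  facet normal 0.0000 1.0000 0.0000
    outer loop
      vertex 15.839 5.849 0.000
      vertex 3.777 5.849 9.835
      vertex 15.839 5.849 9.835
    endloop
  endfacet
  facet normal 1.0000 0.0000 0.0000
    outer loop
      vertex 3.777 5.849 0.000
      vertex 3.777 16.678 0.000
      vertex 3.777 16.678 9.835
    endloop
  endfacet
  facet normal 1.0000 0.0000 0.0000
    outer loop
      vertex 3.777 5.849 0.000
      vertex 3.777 16.678 9.835
      vertex 3.777 5.849 9.835
    endloop
  endfacet
  facet normal 0.0000 1.0000 0.0000
    outer loop
      vertex 3.777 16.678 0.000
      vertex 0.000 16.678 0.000
      vertex 0.000 16.678 9.835
    endloop
  endfacet
  facet normal 0.0000 1.0000 0.0000
    outer loop
      vertex 3.777 16.678 0.000
      vertex 0.000 16.678 9.835
      vertex 3.777 16.678 9.835
    endloop
  endfacet
  facet normal -1.0000 0.0000 0.0000
    outer loop
      vertex 0.000 16.678 0.000
      vertex 0.000 0.000 0.000
      vertex 0.000 0.000 9.835
    endloop
  endfacet
  facet normal -1.0000 0.0000 0.0000
    outer loop
      vertex 0.000 16.678 0.000
      vertex 0.000 0.000 9.835
      vertex 0.000 16.678 9.835
    endloop
  endfacet
endsolid part

The G0 Z moves step by Δz≈1.405 mm. Every layer's G1 loop is the same polygon, so the solid is a straight extrusion of it from z=0 to z≈9.84. Closing with flat bottom and top caps and triangulating gives 20 facets — an L-shaped prism: outer 15.8 × 16.7 mm, arm thicknesses ≈ 5.85 mm (horizontal) and 3.78 mm (vertical), extruded 9.84 mm in z.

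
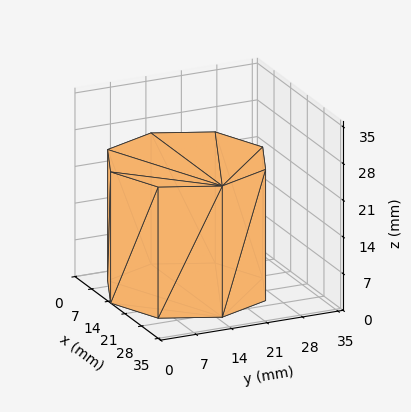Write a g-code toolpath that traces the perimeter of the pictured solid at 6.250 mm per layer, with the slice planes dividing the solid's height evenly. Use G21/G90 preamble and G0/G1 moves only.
Reading the render: the shape is a regular 8-sided prism (a cylinder approximated with 8 flat sides), circumscribed radius ≈ 15 mm, height ≈ 25 mm (dimensions read to the nearest mm from the axis ticks). For the g-code, the solid's height is divided into equal slices at the stated Δz and each level perimeter traced with G1 moves after a G0 lift.

; perimeter-only toolpath
G21 ; units = mm
G90 ; absolute positioning
G28 ; home
; layer 1
G0 Z6.250
G0 X30.000 Y15.000
G1 X25.607 Y25.607
G1 X15.000 Y30.000
G1 X4.393 Y25.607
G1 X0.000 Y15.000
G1 X4.393 Y4.393
G1 X15.000 Y0.000
G1 X25.607 Y4.393
G1 X30.000 Y15.000
; layer 2
G0 Z12.500
G0 X30.000 Y15.000
G1 X25.607 Y25.607
G1 X15.000 Y30.000
G1 X4.393 Y25.607
G1 X0.000 Y15.000
G1 X4.393 Y4.393
G1 X15.000 Y0.000
G1 X25.607 Y4.393
G1 X30.000 Y15.000
; layer 3
G0 Z18.750
G0 X30.000 Y15.000
G1 X25.607 Y25.607
G1 X15.000 Y30.000
G1 X4.393 Y25.607
G1 X0.000 Y15.000
G1 X4.393 Y4.393
G1 X15.000 Y0.000
G1 X25.607 Y4.393
G1 X30.000 Y15.000
; layer 4
G0 Z25.000
G0 X30.000 Y15.000
G1 X25.607 Y25.607
G1 X15.000 Y30.000
G1 X4.393 Y25.607
G1 X0.000 Y15.000
G1 X4.393 Y4.393
G1 X15.000 Y0.000
G1 X25.607 Y4.393
G1 X30.000 Y15.000
M2 ; end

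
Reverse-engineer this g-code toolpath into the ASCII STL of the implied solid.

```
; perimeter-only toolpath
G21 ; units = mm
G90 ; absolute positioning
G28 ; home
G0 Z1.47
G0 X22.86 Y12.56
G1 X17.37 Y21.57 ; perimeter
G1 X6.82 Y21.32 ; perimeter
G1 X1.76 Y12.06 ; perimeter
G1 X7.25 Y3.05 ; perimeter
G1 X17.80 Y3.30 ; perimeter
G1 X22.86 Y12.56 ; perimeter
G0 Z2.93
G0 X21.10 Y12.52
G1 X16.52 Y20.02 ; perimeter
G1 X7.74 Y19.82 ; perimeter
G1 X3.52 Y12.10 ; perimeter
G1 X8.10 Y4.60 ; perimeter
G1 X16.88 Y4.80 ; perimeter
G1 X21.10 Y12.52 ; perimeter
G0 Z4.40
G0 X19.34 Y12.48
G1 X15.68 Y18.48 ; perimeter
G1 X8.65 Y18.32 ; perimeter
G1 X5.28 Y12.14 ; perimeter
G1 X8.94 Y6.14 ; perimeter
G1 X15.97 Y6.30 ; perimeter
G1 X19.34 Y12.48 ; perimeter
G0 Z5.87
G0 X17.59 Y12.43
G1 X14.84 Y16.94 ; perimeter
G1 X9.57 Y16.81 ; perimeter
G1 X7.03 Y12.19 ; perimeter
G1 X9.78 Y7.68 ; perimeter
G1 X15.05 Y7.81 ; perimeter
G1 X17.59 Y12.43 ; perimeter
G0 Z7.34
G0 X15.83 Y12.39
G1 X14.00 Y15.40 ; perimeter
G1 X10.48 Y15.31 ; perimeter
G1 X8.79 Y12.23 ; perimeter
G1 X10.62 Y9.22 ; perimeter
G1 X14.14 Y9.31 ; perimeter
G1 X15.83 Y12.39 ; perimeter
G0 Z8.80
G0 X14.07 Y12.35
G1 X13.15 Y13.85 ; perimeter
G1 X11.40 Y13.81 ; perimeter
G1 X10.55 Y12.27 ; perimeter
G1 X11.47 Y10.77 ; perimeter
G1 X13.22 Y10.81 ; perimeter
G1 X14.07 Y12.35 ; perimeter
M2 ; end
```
solid part
  facet normal 0.0000 0.0000 -1.0000
    outer loop
      vertex 5.91 22.82 0.00
      vertex 18.21 23.11 0.00
      vertex 24.62 12.60 0.00
    endloop
  endfacet
  facet normal 0.0000 0.0000 -1.0000
    outer loop
      vertex 0.00 12.02 0.00
      vertex 5.91 22.82 0.00
      vertex 24.62 12.60 0.00
    endloop
  endfacet
  facet normal 0.0000 0.0000 -1.0000
    outer loop
      vertex 6.41 1.51 0.00
      vertex 0.00 12.02 0.00
      vertex 24.62 12.60 0.00
    endloop
  endfacet
  facet normal 0.0000 0.0000 -1.0000
    outer loop
      vertex 18.71 1.80 0.00
      vertex 6.41 1.51 0.00
      vertex 24.62 12.60 0.00
    endloop
  endfacet
  facet normal 0.5923 0.3613 0.7202
    outer loop
      vertex 24.62 12.60 0.00
      vertex 18.21 23.11 0.00
      vertex 12.31 12.31 10.27
    endloop
  endfacet
  facet normal -0.0164 0.6937 0.7201
    outer loop
      vertex 18.21 23.11 0.00
      vertex 5.91 22.82 0.00
      vertex 12.31 12.31 10.27
    endloop
  endfacet
  facet normal -0.6087 0.3331 0.7201
    outer loop
      vertex 5.91 22.82 0.00
      vertex 0.00 12.02 0.00
      vertex 12.31 12.31 10.27
    endloop
  endfacet
  facet normal -0.5923 -0.3613 0.7202
    outer loop
      vertex 0.00 12.02 0.00
      vertex 6.41 1.51 0.00
      vertex 12.31 12.31 10.27
    endloop
  endfacet
  facet normal 0.0164 -0.6937 0.7201
    outer loop
      vertex 6.41 1.51 0.00
      vertex 18.71 1.80 0.00
      vertex 12.31 12.31 10.27
    endloop
  endfacet
  facet normal 0.6087 -0.3331 0.7201
    outer loop
      vertex 18.71 1.80 0.00
      vertex 24.62 12.60 0.00
      vertex 12.31 12.31 10.27
    endloop
  endfacet
endsolid part

The G0 Z moves step by Δz≈1.47 mm. The G1 loops shrink linearly with z, so the solid tapers from its base footprint up to z≈10.3. Closing with a flat bottom cap and the tapered top and triangulating gives 10 facets — a regular 6-sided pyramid, base circumscribed radius ≈ 12.3 mm, apex at z ≈ 10.3 mm.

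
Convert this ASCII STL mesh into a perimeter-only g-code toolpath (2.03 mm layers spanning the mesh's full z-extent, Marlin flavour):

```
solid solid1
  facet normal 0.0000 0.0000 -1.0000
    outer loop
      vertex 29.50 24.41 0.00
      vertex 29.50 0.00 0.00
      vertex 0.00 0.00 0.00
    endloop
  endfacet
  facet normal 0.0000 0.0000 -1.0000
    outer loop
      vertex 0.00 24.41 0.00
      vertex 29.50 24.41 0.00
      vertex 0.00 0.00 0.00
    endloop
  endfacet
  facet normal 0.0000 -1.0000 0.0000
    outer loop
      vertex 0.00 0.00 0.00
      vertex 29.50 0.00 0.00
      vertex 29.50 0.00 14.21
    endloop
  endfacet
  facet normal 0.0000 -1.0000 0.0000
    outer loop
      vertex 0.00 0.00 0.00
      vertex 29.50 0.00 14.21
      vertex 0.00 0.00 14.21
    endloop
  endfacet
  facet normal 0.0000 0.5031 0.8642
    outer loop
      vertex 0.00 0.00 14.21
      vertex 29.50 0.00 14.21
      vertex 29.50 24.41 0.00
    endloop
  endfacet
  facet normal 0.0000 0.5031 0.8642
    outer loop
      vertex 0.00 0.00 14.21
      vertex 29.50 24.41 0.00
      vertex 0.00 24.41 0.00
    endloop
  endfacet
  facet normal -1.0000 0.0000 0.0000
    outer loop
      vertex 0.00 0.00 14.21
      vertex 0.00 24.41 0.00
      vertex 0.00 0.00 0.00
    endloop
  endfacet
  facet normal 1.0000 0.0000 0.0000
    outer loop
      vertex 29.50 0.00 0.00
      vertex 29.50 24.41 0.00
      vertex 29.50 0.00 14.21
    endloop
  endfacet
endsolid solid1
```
; perimeter-only toolpath
G21 ; units = mm
G90 ; absolute positioning
G28 ; home
; layer 1
G0 Z2.03
G0 X0.00 Y0.00
G1 X29.50 Y0.00
G1 X29.50 Y20.92
G1 X0.00 Y20.92
G1 X0.00 Y0.00
; layer 2
G0 Z4.06
G0 X0.00 Y0.00
G1 X29.50 Y0.00
G1 X29.50 Y17.44
G1 X0.00 Y17.44
G1 X0.00 Y0.00
; layer 3
G0 Z6.09
G0 X0.00 Y0.00
G1 X29.50 Y0.00
G1 X29.50 Y13.95
G1 X0.00 Y13.95
G1 X0.00 Y0.00
; layer 4
G0 Z8.12
G0 X0.00 Y0.00
G1 X29.50 Y0.00
G1 X29.50 Y10.46
G1 X0.00 Y10.46
G1 X0.00 Y0.00
; layer 5
G0 Z10.15
G0 X0.00 Y0.00
G1 X29.50 Y0.00
G1 X29.50 Y6.97
G1 X0.00 Y6.97
G1 X0.00 Y0.00
; layer 6
G0 Z12.18
G0 X0.00 Y0.00
G1 X29.50 Y0.00
G1 X29.50 Y3.49
G1 X0.00 Y3.49
G1 X0.00 Y0.00
M2 ; end

The solid is a wedge (ramp): 29.5 × 24.4 mm base, rising to 14.2 mm along the y=0 edge and sloping linearly to z=0 at y=24.4. Slicing at Δz = 2.03 mm — 7 equal slices spanning the solid's height, so layer i sits at z = i·h/7 — gives 6 non-empty perimeters. Each is a 4-segment closed polygon; G0 lifts to the layer z and rapids to the start vertex, then G1 traces the edges. The cross-section shrinks linearly with z (the slice at the apex is degenerate and omitted).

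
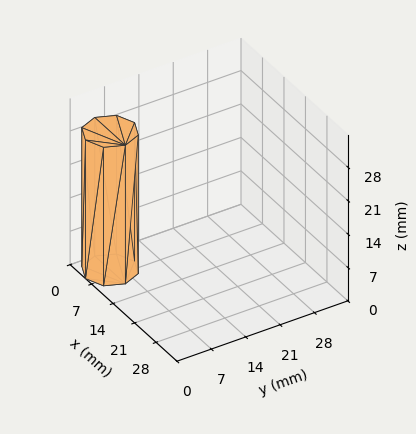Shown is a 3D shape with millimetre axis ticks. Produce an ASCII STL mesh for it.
Reading the render: the shape is a regular 8-sided prism (a cylinder approximated with 8 flat sides), circumscribed radius ≈ 5 mm, height ≈ 29 mm (dimensions read to the nearest mm from the axis ticks). For the STL, each face is triangulated and given an outward normal.

solid part
  facet normal 0.0000 0.0000 -1.0000
    outer loop
      vertex 5.000 10.000 0.000
      vertex 8.536 8.536 0.000
      vertex 10.000 5.000 0.000
    endloop
  endfacet
  facet normal 0.0000 0.0000 -1.0000
    outer loop
      vertex 1.464 8.536 0.000
      vertex 5.000 10.000 0.000
      vertex 10.000 5.000 0.000
    endloop
  endfacet
  facet normal 0.0000 0.0000 -1.0000
    outer loop
      vertex 0.000 5.000 0.000
      vertex 1.464 8.536 0.000
      vertex 10.000 5.000 0.000
    endloop
  endfacet
  facet normal 0.0000 0.0000 -1.0000
    outer loop
      vertex 1.464 1.464 0.000
      vertex 0.000 5.000 0.000
      vertex 10.000 5.000 0.000
    endloop
  endfacet
  facet normal 0.0000 0.0000 -1.0000
    outer loop
      vertex 5.000 0.000 0.000
      vertex 1.464 1.464 0.000
      vertex 10.000 5.000 0.000
    endloop
  endfacet
  facet normal 0.0000 0.0000 -1.0000
    outer loop
      vertex 8.536 1.464 0.000
      vertex 5.000 0.000 0.000
      vertex 10.000 5.000 0.000
    endloop
  endfacet
  facet normal 0.0000 0.0000 1.0000
    outer loop
      vertex 10.000 5.000 29.000
      vertex 8.536 8.536 29.000
      vertex 5.000 10.000 29.000
    endloop
  endfacet
  facet normal 0.0000 0.0000 1.0000
    outer loop
      vertex 10.000 5.000 29.000
      vertex 5.000 10.000 29.000
      vertex 1.464 8.536 29.000
    endloop
  endfacet
  facet normal 0.0000 0.0000 1.0000
    outer loop
      vertex 10.000 5.000 29.000
      vertex 1.464 8.536 29.000
      vertex 0.000 5.000 29.000
    endloop
  endfacet
  facet normal 0.0000 0.0000 1.0000
    outer loop
      vertex 10.000 5.000 29.000
      vertex 0.000 5.000 29.000
      vertex 1.464 1.464 29.000
    endloop
  endfacet
  facet normal 0.0000 0.0000 1.0000
    outer loop
      vertex 10.000 5.000 29.000
      vertex 1.464 1.464 29.000
      vertex 5.000 0.000 29.000
    endloop
  endfacet
  facet normal 0.0000 0.0000 1.0000
    outer loop
      vertex 10.000 5.000 29.000
      vertex 5.000 0.000 29.000
      vertex 8.536 1.464 29.000
    endloop
  endfacet
  facet normal 0.9239 0.3825 0.0000
    outer loop
      vertex 10.000 5.000 0.000
      vertex 8.536 8.536 0.000
      vertex 8.536 8.536 29.000
    endloop
  endfacet
  facet normal 0.9239 0.3825 0.0000
    outer loop
      vertex 10.000 5.000 0.000
      vertex 8.536 8.536 29.000
      vertex 10.000 5.000 29.000
    endloop
  endfacet
  facet normal 0.3825 0.9239 0.0000
    outer loop
      vertex 8.536 8.536 0.000
      vertex 5.000 10.000 0.000
      vertex 5.000 10.000 29.000
    endloop
  endfacet
  facet normal 0.3825 0.9239 0.0000
    outer loop
      vertex 8.536 8.536 0.000
      vertex 5.000 10.000 29.000
      vertex 8.536 8.536 29.000
    endloop
  endfacet
  facet normal -0.3825 0.9239 0.0000
    outer loop
      vertex 5.000 10.000 0.000
      vertex 1.464 8.536 0.000
      vertex 1.464 8.536 29.000
    endloop
  endfacet
  facet normal -0.3825 0.9239 0.0000
    outer loop
      vertex 5.000 10.000 0.000
      vertex 1.464 8.536 29.000
      vertex 5.000 10.000 29.000
    endloop
  endfacet
  facet normal -0.9239 0.3825 0.0000
    outer loop
      vertex 1.464 8.536 0.000
      vertex 0.000 5.000 0.000
      vertex 0.000 5.000 29.000
    endloop
  endfacet
  facet normal -0.9239 0.3825 0.0000
    outer loop
      vertex 1.464 8.536 0.000
      vertex 0.000 5.000 29.000
      vertex 1.464 8.536 29.000
    endloop
  endfacet
  facet normal -0.9239 -0.3825 0.0000
    outer loop
      vertex 0.000 5.000 0.000
      vertex 1.464 1.464 0.000
      vertex 1.464 1.464 29.000
    endloop
  endfacet
  facet normal -0.9239 -0.3825 0.0000
    outer loop
      vertex 0.000 5.000 0.000
      vertex 1.464 1.464 29.000
      vertex 0.000 5.000 29.000
    endloop
  endfacet
  facet normal -0.3825 -0.9239 0.0000
    outer loop
      vertex 1.464 1.464 0.000
      vertex 5.000 0.000 0.000
      vertex 5.000 0.000 29.000
    endloop
  endfacet
  facet normal -0.3825 -0.9239 0.0000
    outer loop
      vertex 1.464 1.464 0.000
      vertex 5.000 0.000 29.000
      vertex 1.464 1.464 29.000
    endloop
  endfacet
  facet normal 0.3825 -0.9239 0.0000
    outer loop
      vertex 5.000 0.000 0.000
      vertex 8.536 1.464 0.000
      vertex 8.536 1.464 29.000
    endloop
  endfacet
  facet normal 0.3825 -0.9239 0.0000
    outer loop
      vertex 5.000 0.000 0.000
      vertex 8.536 1.464 29.000
      vertex 5.000 0.000 29.000
    endloop
  endfacet
  facet normal 0.9239 -0.3825 0.0000
    outer loop
      vertex 8.536 1.464 0.000
      vertex 10.000 5.000 0.000
      vertex 10.000 5.000 29.000
    endloop
  endfacet
  facet normal 0.9239 -0.3825 0.0000
    outer loop
      vertex 8.536 1.464 0.000
      vertex 10.000 5.000 29.000
      vertex 8.536 1.464 29.000
    endloop
  endfacet
endsolid part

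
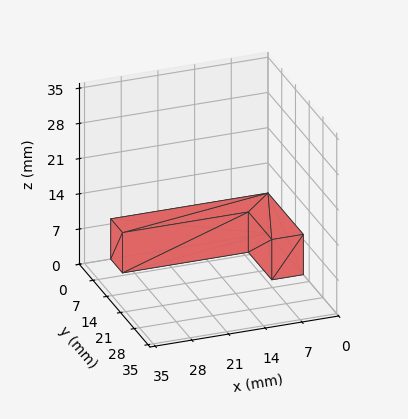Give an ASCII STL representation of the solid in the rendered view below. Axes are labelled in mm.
Reading the render: the shape is an L-shaped prism: outer 30 × 18 mm, arm thicknesses ≈ 6 mm (horizontal) and 6 mm (vertical), extruded 8 mm in z (dimensions read to the nearest mm from the axis ticks). For the STL, each face is triangulated and given an outward normal.

solid part
  facet normal 0.0000 0.0000 -1.0000
    outer loop
      vertex 30.00 6.00 0.00
      vertex 30.00 0.00 0.00
      vertex 0.00 0.00 0.00
    endloop
  endfacet
  facet normal 0.0000 0.0000 -1.0000
    outer loop
      vertex 6.00 6.00 0.00
      vertex 30.00 6.00 0.00
      vertex 0.00 0.00 0.00
    endloop
  endfacet
  facet normal 0.0000 0.0000 -1.0000
    outer loop
      vertex 6.00 18.00 0.00
      vertex 6.00 6.00 0.00
      vertex 0.00 0.00 0.00
    endloop
  endfacet
  facet normal 0.0000 0.0000 -1.0000
    outer loop
      vertex 0.00 18.00 0.00
      vertex 6.00 18.00 0.00
      vertex 0.00 0.00 0.00
    endloop
  endfacet
  facet normal 0.0000 0.0000 1.0000
    outer loop
      vertex 0.00 0.00 8.00
      vertex 30.00 0.00 8.00
      vertex 30.00 6.00 8.00
    endloop
  endfacet
  facet normal 0.0000 0.0000 1.0000
    outer loop
      vertex 0.00 0.00 8.00
      vertex 30.00 6.00 8.00
      vertex 6.00 6.00 8.00
    endloop
  endfacet
  facet normal 0.0000 0.0000 1.0000
    outer loop
      vertex 0.00 0.00 8.00
      vertex 6.00 6.00 8.00
      vertex 6.00 18.00 8.00
    endloop
  endfacet
  facet normal 0.0000 0.0000 1.0000
    outer loop
      vertex 0.00 0.00 8.00
      vertex 6.00 18.00 8.00
      vertex 0.00 18.00 8.00
    endloop
  endfacet
  facet normal 0.0000 -1.0000 0.0000
    outer loop
      vertex 0.00 0.00 0.00
      vertex 30.00 0.00 0.00
      vertex 30.00 0.00 8.00
    endloop
  endfacet
  facet normal 0.0000 -1.0000 0.0000
    outer loop
      vertex 0.00 0.00 0.00
      vertex 30.00 0.00 8.00
      vertex 0.00 0.00 8.00
    endloop
  endfacet
  facet normal 1.0000 0.0000 0.0000
    outer loop
      vertex 30.00 0.00 0.00
      vertex 30.00 6.00 0.00
      vertex 30.00 6.00 8.00
    endloop
  endfacet
  facet normal 1.0000 0.0000 0.0000
    outer loop
      vertex 30.00 0.00 0.00
      vertex 30.00 6.00 8.00
      vertex 30.00 0.00 8.00
    endloop
  endfacet
  facet normal 0.0000 1.0000 0.0000
    outer loop
      vertex 30.00 6.00 0.00
      vertex 6.00 6.00 0.00
      vertex 6.00 6.00 8.00
    endloop
  endfacet
  facet normal 0.0000 1.0000 0.0000
    outer loop
      vertex 30.00 6.00 0.00
      vertex 6.00 6.00 8.00
      vertex 30.00 6.00 8.00
    endloop
  endfacet
  facet normal 1.0000 0.0000 0.0000
    outer loop
      vertex 6.00 6.00 0.00
      vertex 6.00 18.00 0.00
      vertex 6.00 18.00 8.00
    endloop
  endfacet
  facet normal 1.0000 0.0000 0.0000
    outer loop
      vertex 6.00 6.00 0.00
      vertex 6.00 18.00 8.00
      vertex 6.00 6.00 8.00
    endloop
  endfacet
  facet normal 0.0000 1.0000 0.0000
    outer loop
      vertex 6.00 18.00 0.00
      vertex 0.00 18.00 0.00
      vertex 0.00 18.00 8.00
    endloop
  endfacet
  facet normal 0.0000 1.0000 0.0000
    outer loop
      vertex 6.00 18.00 0.00
      vertex 0.00 18.00 8.00
      vertex 6.00 18.00 8.00
    endloop
  endfacet
  facet normal -1.0000 0.0000 0.0000
    outer loop
      vertex 0.00 18.00 0.00
      vertex 0.00 0.00 0.00
      vertex 0.00 0.00 8.00
    endloop
  endfacet
  facet normal -1.0000 0.0000 0.0000
    outer loop
      vertex 0.00 18.00 0.00
      vertex 0.00 0.00 8.00
      vertex 0.00 18.00 8.00
    endloop
  endfacet
endsolid part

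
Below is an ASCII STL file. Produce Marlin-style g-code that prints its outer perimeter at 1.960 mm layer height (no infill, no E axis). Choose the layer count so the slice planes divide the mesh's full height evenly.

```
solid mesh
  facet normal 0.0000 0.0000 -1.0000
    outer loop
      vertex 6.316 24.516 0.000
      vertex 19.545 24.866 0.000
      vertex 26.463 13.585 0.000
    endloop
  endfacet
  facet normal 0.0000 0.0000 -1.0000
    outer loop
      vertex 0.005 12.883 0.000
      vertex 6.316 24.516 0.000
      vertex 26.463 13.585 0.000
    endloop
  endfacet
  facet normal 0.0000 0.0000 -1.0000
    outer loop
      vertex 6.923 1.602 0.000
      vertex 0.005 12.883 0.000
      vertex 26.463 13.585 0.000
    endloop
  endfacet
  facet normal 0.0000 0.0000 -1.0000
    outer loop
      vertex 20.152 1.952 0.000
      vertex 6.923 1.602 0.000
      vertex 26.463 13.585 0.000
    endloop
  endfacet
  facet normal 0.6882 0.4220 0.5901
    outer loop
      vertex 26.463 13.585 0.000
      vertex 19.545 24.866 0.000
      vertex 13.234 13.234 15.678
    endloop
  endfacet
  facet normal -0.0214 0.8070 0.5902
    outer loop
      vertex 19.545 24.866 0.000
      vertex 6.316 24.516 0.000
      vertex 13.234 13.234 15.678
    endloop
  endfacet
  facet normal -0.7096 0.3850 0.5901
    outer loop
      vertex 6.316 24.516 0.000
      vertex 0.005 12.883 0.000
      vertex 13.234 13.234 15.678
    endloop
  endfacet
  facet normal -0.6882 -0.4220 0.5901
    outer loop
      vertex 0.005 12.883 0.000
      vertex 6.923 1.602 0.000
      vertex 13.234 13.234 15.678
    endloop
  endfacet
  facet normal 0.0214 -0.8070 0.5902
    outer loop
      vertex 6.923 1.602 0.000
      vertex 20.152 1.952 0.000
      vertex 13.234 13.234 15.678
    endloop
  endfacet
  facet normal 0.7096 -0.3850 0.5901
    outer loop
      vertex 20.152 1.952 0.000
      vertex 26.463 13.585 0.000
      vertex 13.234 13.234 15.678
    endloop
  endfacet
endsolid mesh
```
; perimeter-only toolpath
G21 ; units = mm
G90 ; absolute positioning
G28 ; home
; layer 1
G0 Z1.960
G0 X24.809 Y13.541
G1 X18.756 Y23.412
G1 X7.181 Y23.106
G1 X1.659 Y12.927
G1 X7.712 Y3.056
G1 X19.287 Y3.362
G1 X24.809 Y13.541
; layer 2
G0 Z3.920
G0 X23.156 Y13.497
G1 X17.967 Y21.958
G1 X8.046 Y21.695
G1 X3.312 Y12.971
G1 X8.501 Y4.510
G1 X18.422 Y4.772
G1 X23.156 Y13.497
; layer 3
G0 Z5.879
G0 X21.502 Y13.453
G1 X17.178 Y20.504
G1 X8.910 Y20.285
G1 X4.966 Y13.015
G1 X9.290 Y5.964
G1 X17.558 Y6.183
G1 X21.502 Y13.453
; layer 4
G0 Z7.839
G0 X19.849 Y13.410
G1 X16.390 Y19.050
G1 X9.775 Y18.875
G1 X6.620 Y13.058
G1 X10.079 Y7.418
G1 X16.693 Y7.593
G1 X19.849 Y13.410
; layer 5
G0 Z9.799
G0 X18.195 Y13.366
G1 X15.601 Y17.596
G1 X10.640 Y17.465
G1 X8.273 Y13.102
G1 X10.867 Y8.872
G1 X15.828 Y9.003
G1 X18.195 Y13.366
; layer 6
G0 Z11.759
G0 X16.541 Y13.322
G1 X14.812 Y16.142
G1 X11.505 Y16.054
G1 X9.927 Y13.146
G1 X11.656 Y10.326
G1 X14.963 Y10.414
G1 X16.541 Y13.322
; layer 7
G0 Z13.718
G0 X14.888 Y13.278
G1 X14.023 Y14.688
G1 X12.369 Y14.644
G1 X11.580 Y13.190
G1 X12.445 Y11.780
G1 X14.099 Y11.824
G1 X14.888 Y13.278
M2 ; end

The solid is a regular 6-sided pyramid, base circumscribed radius ≈ 13.2 mm, apex at z ≈ 15.7 mm. Slicing at Δz = 1.960 mm — 8 equal slices spanning the solid's height, so layer i sits at z = i·h/8 — gives 7 non-empty perimeters. Each is a 6-segment closed polygon; G0 lifts to the layer z and rapids to the start vertex, then G1 traces the edges. The cross-section shrinks linearly with z (the slice at the apex is degenerate and omitted).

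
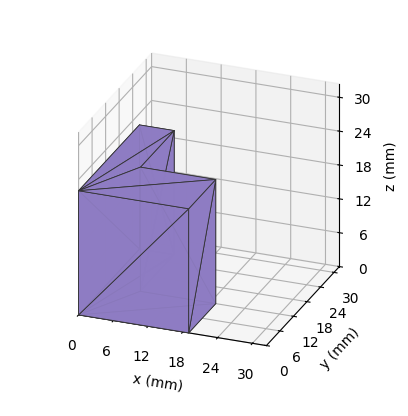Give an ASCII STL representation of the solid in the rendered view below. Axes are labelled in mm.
Reading the render: the shape is an L-shaped prism: outer 19 × 27 mm, arm thicknesses ≈ 12 mm (horizontal) and 6 mm (vertical), extruded 22 mm in z (dimensions read to the nearest mm from the axis ticks). For the STL, each face is triangulated and given an outward normal.

solid part
  facet normal 0.0000 0.0000 -1.0000
    outer loop
      vertex 19.0 12.0 0.0
      vertex 19.0 0.0 0.0
      vertex 0.0 0.0 0.0
    endloop
  endfacet
  facet normal 0.0000 0.0000 -1.0000
    outer loop
      vertex 6.0 12.0 0.0
      vertex 19.0 12.0 0.0
      vertex 0.0 0.0 0.0
    endloop
  endfacet
  facet normal 0.0000 0.0000 -1.0000
    outer loop
      vertex 6.0 27.0 0.0
      vertex 6.0 12.0 0.0
      vertex 0.0 0.0 0.0
    endloop
  endfacet
  facet normal 0.0000 0.0000 -1.0000
    outer loop
      vertex 0.0 27.0 0.0
      vertex 6.0 27.0 0.0
      vertex 0.0 0.0 0.0
    endloop
  endfacet
  facet normal 0.0000 0.0000 1.0000
    outer loop
      vertex 0.0 0.0 22.0
      vertex 19.0 0.0 22.0
      vertex 19.0 12.0 22.0
    endloop
  endfacet
  facet normal 0.0000 0.0000 1.0000
    outer loop
      vertex 0.0 0.0 22.0
      vertex 19.0 12.0 22.0
      vertex 6.0 12.0 22.0
    endloop
  endfacet
  facet normal 0.0000 0.0000 1.0000
    outer loop
      vertex 0.0 0.0 22.0
      vertex 6.0 12.0 22.0
      vertex 6.0 27.0 22.0
    endloop
  endfacet
  facet normal 0.0000 0.0000 1.0000
    outer loop
      vertex 0.0 0.0 22.0
      vertex 6.0 27.0 22.0
      vertex 0.0 27.0 22.0
    endloop
  endfacet
  facet normal 0.0000 -1.0000 0.0000
    outer loop
      vertex 0.0 0.0 0.0
      vertex 19.0 0.0 0.0
      vertex 19.0 0.0 22.0
    endloop
  endfacet
  facet normal 0.0000 -1.0000 0.0000
    outer loop
      vertex 0.0 0.0 0.0
      vertex 19.0 0.0 22.0
      vertex 0.0 0.0 22.0
    endloop
  endfacet
  facet normal 1.0000 0.0000 0.0000
    outer loop
      vertex 19.0 0.0 0.0
      vertex 19.0 12.0 0.0
      vertex 19.0 12.0 22.0
    endloop
  endfacet
  facet normal 1.0000 0.0000 0.0000
    outer loop
      vertex 19.0 0.0 0.0
      vertex 19.0 12.0 22.0
      vertex 19.0 0.0 22.0
    endloop
  endfacet
  facet normal 0.0000 1.0000 0.0000
    outer loop
      vertex 19.0 12.0 0.0
      vertex 6.0 12.0 0.0
      vertex 6.0 12.0 22.0
    endloop
  endfacet
  facet normal 0.0000 1.0000 0.0000
    outer loop
      vertex 19.0 12.0 0.0
      vertex 6.0 12.0 22.0
      vertex 19.0 12.0 22.0
    endloop
  endfacet
  facet normal 1.0000 0.0000 0.0000
    outer loop
      vertex 6.0 12.0 0.0
      vertex 6.0 27.0 0.0
      vertex 6.0 27.0 22.0
    endloop
  endfacet
  facet normal 1.0000 0.0000 0.0000
    outer loop
      vertex 6.0 12.0 0.0
      vertex 6.0 27.0 22.0
      vertex 6.0 12.0 22.0
    endloop
  endfacet
  facet normal 0.0000 1.0000 0.0000
    outer loop
      vertex 6.0 27.0 0.0
      vertex 0.0 27.0 0.0
      vertex 0.0 27.0 22.0
    endloop
  endfacet
  facet normal 0.0000 1.0000 0.0000
    outer loop
      vertex 6.0 27.0 0.0
      vertex 0.0 27.0 22.0
      vertex 6.0 27.0 22.0
    endloop
  endfacet
  facet normal -1.0000 0.0000 0.0000
    outer loop
      vertex 0.0 27.0 0.0
      vertex 0.0 0.0 0.0
      vertex 0.0 0.0 22.0
    endloop
  endfacet
  facet normal -1.0000 0.0000 0.0000
    outer loop
      vertex 0.0 27.0 0.0
      vertex 0.0 0.0 22.0
      vertex 0.0 27.0 22.0
    endloop
  endfacet
endsolid part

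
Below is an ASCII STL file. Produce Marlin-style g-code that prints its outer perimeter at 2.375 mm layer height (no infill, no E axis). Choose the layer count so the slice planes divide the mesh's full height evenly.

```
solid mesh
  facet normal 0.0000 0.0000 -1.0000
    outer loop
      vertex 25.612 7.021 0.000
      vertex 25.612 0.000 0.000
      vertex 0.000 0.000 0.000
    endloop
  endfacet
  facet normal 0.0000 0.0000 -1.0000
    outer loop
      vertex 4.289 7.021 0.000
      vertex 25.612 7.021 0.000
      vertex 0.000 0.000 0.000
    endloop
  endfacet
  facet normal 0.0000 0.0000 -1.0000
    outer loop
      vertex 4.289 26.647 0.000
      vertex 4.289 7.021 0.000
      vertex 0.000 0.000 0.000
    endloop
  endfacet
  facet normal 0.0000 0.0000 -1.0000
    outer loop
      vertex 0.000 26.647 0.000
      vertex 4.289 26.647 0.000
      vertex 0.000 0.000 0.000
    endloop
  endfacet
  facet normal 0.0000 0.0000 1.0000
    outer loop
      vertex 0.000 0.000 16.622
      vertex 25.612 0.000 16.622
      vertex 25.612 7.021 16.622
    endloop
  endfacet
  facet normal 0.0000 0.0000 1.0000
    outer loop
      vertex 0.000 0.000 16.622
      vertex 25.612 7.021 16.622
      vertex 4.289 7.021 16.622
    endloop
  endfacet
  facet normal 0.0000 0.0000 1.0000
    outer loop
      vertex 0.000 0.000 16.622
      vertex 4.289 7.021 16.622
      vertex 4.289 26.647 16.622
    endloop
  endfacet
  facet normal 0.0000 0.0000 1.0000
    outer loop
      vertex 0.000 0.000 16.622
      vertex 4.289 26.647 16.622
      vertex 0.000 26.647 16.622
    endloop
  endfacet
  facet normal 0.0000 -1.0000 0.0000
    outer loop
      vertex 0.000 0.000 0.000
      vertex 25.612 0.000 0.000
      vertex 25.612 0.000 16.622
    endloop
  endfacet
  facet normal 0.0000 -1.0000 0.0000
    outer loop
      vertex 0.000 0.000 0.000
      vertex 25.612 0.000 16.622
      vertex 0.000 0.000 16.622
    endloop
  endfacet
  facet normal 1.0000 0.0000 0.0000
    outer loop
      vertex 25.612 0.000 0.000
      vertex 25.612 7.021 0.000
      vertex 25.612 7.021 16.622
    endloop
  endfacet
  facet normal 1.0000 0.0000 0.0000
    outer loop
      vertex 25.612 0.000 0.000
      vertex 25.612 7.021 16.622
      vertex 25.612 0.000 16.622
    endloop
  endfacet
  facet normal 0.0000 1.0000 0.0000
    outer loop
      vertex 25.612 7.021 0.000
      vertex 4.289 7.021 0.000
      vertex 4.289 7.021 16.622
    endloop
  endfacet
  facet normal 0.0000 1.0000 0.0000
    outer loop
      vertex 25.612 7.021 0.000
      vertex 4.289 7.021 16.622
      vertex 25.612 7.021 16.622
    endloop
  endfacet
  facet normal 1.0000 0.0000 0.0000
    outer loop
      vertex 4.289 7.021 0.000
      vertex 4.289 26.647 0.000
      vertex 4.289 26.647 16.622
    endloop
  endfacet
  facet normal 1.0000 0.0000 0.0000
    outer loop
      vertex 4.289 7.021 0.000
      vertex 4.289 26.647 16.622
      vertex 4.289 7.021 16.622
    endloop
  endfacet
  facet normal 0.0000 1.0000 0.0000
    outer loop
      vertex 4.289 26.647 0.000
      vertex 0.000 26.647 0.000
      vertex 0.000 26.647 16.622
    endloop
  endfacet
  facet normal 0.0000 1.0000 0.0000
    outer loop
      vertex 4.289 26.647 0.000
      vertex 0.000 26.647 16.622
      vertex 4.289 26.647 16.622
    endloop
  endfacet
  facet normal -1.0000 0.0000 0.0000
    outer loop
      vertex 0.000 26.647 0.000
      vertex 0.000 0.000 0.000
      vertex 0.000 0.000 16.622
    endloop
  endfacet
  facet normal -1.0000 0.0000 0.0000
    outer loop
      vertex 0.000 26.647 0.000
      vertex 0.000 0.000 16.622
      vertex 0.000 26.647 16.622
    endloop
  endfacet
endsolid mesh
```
; perimeter-only toolpath
G21 ; units = mm
G90 ; absolute positioning
G28 ; home
; layer 1
G0 Z2.375
G0 X0.000 Y0.000
G1 X25.612 Y0.000
G1 X25.612 Y7.021
G1 X4.289 Y7.021
G1 X4.289 Y26.647
G1 X0.000 Y26.647
G1 X0.000 Y0.000
; layer 2
G0 Z4.749
G0 X0.000 Y0.000
G1 X25.612 Y0.000
G1 X25.612 Y7.021
G1 X4.289 Y7.021
G1 X4.289 Y26.647
G1 X0.000 Y26.647
G1 X0.000 Y0.000
; layer 3
G0 Z7.124
G0 X0.000 Y0.000
G1 X25.612 Y0.000
G1 X25.612 Y7.021
G1 X4.289 Y7.021
G1 X4.289 Y26.647
G1 X0.000 Y26.647
G1 X0.000 Y0.000
; layer 4
G0 Z9.498
G0 X0.000 Y0.000
G1 X25.612 Y0.000
G1 X25.612 Y7.021
G1 X4.289 Y7.021
G1 X4.289 Y26.647
G1 X0.000 Y26.647
G1 X0.000 Y0.000
; layer 5
G0 Z11.873
G0 X0.000 Y0.000
G1 X25.612 Y0.000
G1 X25.612 Y7.021
G1 X4.289 Y7.021
G1 X4.289 Y26.647
G1 X0.000 Y26.647
G1 X0.000 Y0.000
; layer 6
G0 Z14.247
G0 X0.000 Y0.000
G1 X25.612 Y0.000
G1 X25.612 Y7.021
G1 X4.289 Y7.021
G1 X4.289 Y26.647
G1 X0.000 Y26.647
G1 X0.000 Y0.000
; layer 7
G0 Z16.622
G0 X0.000 Y0.000
G1 X25.612 Y0.000
G1 X25.612 Y7.021
G1 X4.289 Y7.021
G1 X4.289 Y26.647
G1 X0.000 Y26.647
G1 X0.000 Y0.000
M2 ; end

The solid is an L-shaped prism: outer 25.6 × 26.6 mm, arm thicknesses ≈ 7.02 mm (horizontal) and 4.29 mm (vertical), extruded 16.6 mm in z. Slicing at Δz = 2.375 mm — 7 equal slices spanning the solid's height, so layer i sits at z = i·h/7 — gives 7 non-empty perimeters. Each is a 6-segment closed polygon; G0 lifts to the layer z and rapids to the start vertex, then G1 traces the edges.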